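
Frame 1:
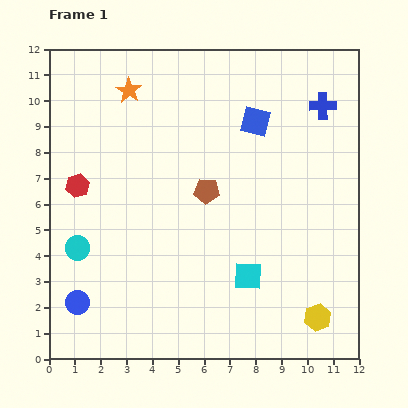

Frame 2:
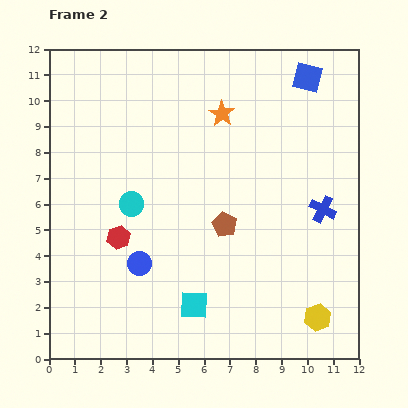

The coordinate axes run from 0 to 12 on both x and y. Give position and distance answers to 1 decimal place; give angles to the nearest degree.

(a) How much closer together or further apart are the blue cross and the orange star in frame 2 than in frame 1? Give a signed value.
-2.1

Distance in frame 1: 7.5. Distance in frame 2: 5.4.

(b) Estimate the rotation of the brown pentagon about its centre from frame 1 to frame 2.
25° clockwise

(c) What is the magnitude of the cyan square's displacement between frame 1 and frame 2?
2.4

The cyan square moved from (7.7, 3.2) to (5.6, 2.1), a distance of √(2.1² + 1.1²) ≈ 2.4.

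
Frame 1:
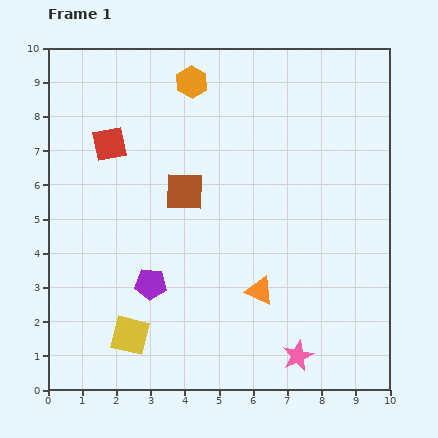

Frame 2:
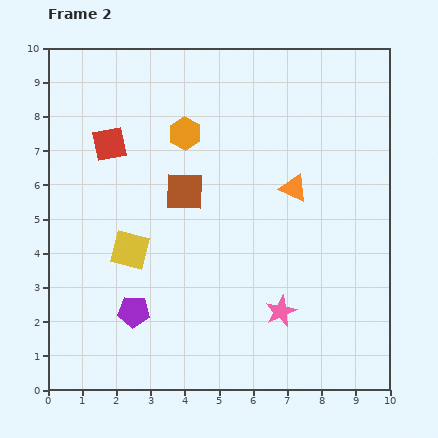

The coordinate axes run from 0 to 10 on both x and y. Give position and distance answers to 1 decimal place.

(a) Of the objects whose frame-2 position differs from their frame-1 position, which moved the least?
the purple pentagon

(moved 0.9)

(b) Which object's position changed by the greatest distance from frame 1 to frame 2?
the orange triangle

(moved 3.2; next 2.5)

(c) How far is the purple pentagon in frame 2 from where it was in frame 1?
0.9

The purple pentagon moved from (3.0, 3.1) to (2.5, 2.3), a distance of √(0.5² + 0.8²) ≈ 0.9.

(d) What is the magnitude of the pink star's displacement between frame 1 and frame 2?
1.4

The pink star moved from (7.3, 1.0) to (6.8, 2.3), a distance of √(0.5² + 1.3²) ≈ 1.4.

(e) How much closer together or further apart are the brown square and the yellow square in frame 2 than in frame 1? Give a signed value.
-2.2

Distance in frame 1: 4.5. Distance in frame 2: 2.3.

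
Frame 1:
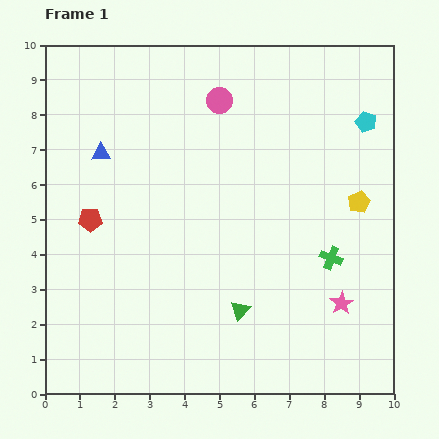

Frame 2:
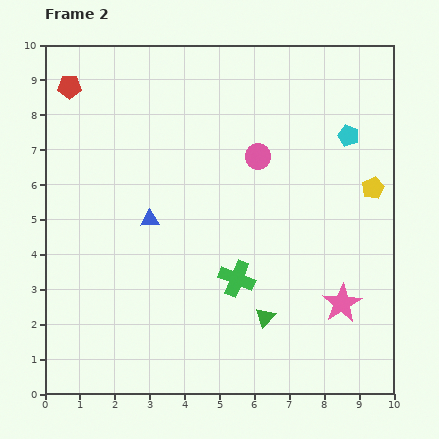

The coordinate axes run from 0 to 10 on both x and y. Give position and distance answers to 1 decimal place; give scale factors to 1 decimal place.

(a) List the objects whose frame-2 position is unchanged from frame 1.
the pink star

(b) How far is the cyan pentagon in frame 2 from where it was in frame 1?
0.6

The cyan pentagon moved from (9.2, 7.8) to (8.7, 7.4), a distance of √(0.5² + 0.4²) ≈ 0.6.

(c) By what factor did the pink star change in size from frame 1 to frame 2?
1.7×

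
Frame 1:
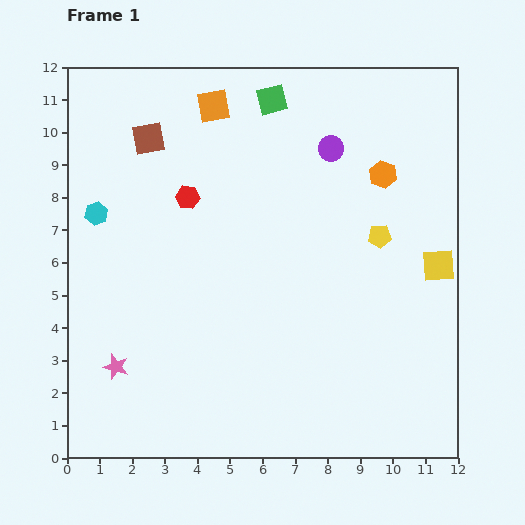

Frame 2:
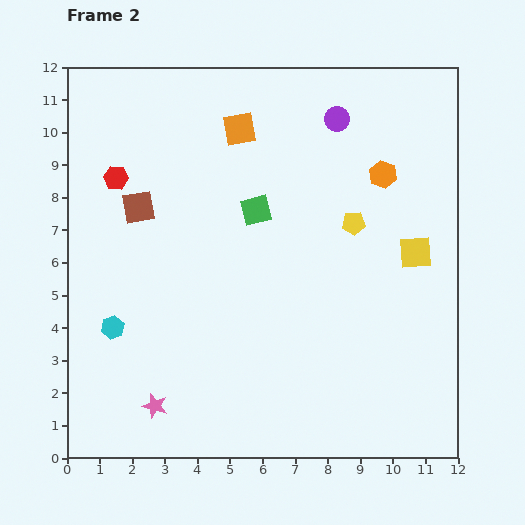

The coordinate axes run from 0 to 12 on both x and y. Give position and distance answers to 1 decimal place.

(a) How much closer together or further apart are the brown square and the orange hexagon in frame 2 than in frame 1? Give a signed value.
+0.3

Distance in frame 1: 7.3. Distance in frame 2: 7.6.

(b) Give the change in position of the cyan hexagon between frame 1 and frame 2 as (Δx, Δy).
(0.5, -3.5)

The cyan hexagon was at (0.9, 7.5) in frame 1 and (1.4, 4.0) in frame 2.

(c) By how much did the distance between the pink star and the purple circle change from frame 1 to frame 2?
+1.0

Distance in frame 1: 9.4. Distance in frame 2: 10.4.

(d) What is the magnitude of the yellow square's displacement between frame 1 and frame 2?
0.8

The yellow square moved from (11.4, 5.9) to (10.7, 6.3), a distance of √(0.7² + 0.4²) ≈ 0.8.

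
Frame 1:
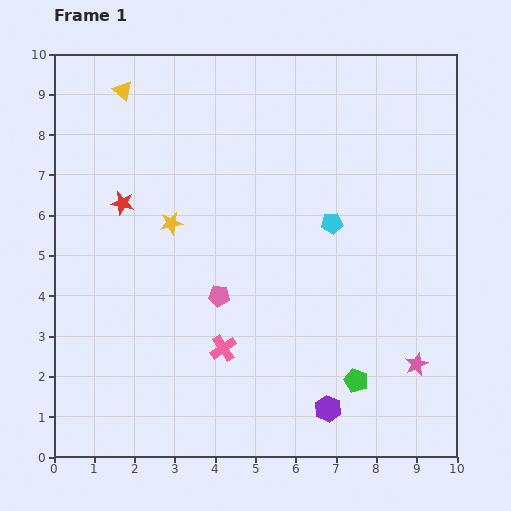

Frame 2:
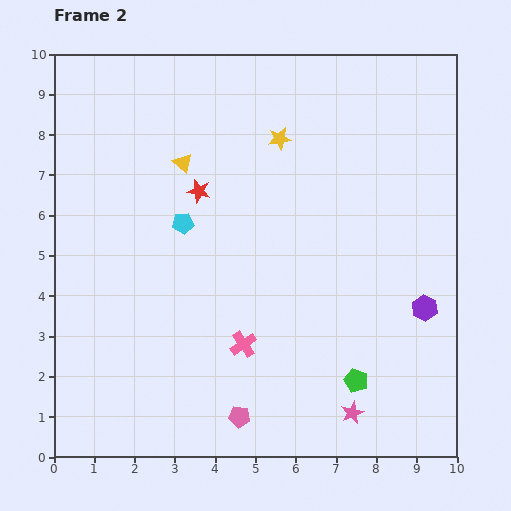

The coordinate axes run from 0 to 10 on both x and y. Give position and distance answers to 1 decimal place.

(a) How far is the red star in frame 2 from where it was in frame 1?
1.9

The red star moved from (1.7, 6.3) to (3.6, 6.6), a distance of √(1.9² + 0.3²) ≈ 1.9.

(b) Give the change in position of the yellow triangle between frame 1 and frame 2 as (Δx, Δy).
(1.5, -1.8)

The yellow triangle was at (1.7, 9.1) in frame 1 and (3.2, 7.3) in frame 2.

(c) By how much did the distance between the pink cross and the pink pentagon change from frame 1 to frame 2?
+0.5

Distance in frame 1: 1.3. Distance in frame 2: 1.8.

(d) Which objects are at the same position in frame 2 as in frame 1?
the green pentagon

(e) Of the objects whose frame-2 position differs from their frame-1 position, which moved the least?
the pink cross

(moved 0.5)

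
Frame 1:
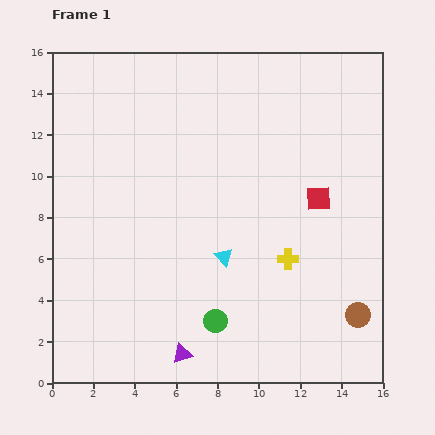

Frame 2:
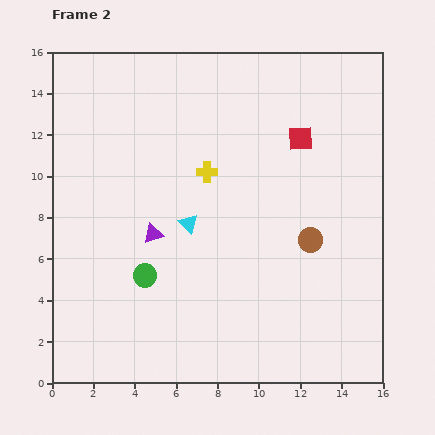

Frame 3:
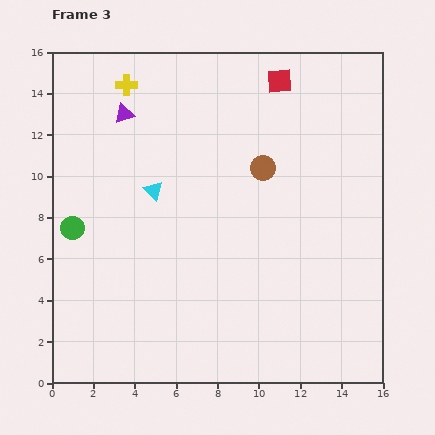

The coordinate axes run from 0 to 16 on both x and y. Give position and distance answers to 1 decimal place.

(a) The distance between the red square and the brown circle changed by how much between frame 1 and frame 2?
-1.0

Distance in frame 1: 5.9. Distance in frame 2: 4.9.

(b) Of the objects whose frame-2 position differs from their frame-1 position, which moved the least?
the cyan triangle

(moved 2.3)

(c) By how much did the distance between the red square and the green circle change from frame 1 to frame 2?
+2.3

Distance in frame 1: 7.7. Distance in frame 2: 10.0.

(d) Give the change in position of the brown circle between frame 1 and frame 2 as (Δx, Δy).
(-2.3, 3.6)

The brown circle was at (14.8, 3.3) in frame 1 and (12.5, 6.9) in frame 2.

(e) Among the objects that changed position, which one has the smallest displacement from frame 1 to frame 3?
the cyan triangle

(moved 4.7)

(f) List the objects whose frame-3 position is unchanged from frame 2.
none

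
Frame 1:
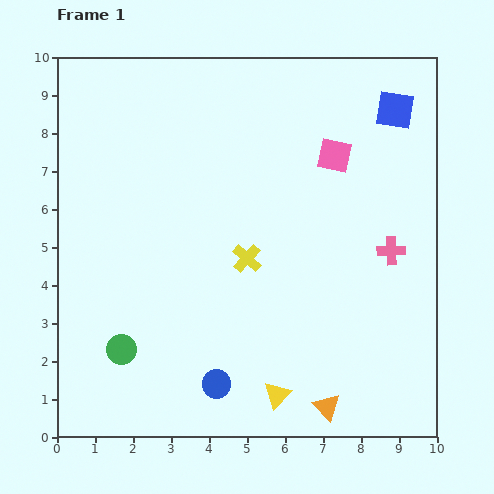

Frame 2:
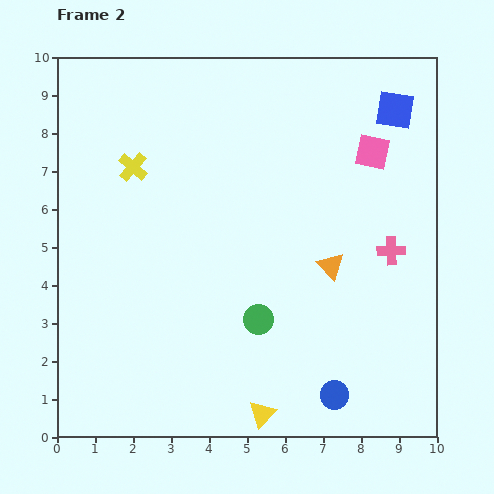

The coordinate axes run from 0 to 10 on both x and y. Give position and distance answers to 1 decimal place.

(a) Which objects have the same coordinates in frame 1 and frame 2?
the blue square, the pink cross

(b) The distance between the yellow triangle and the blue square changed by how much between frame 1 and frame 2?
+0.6

Distance in frame 1: 8.1. Distance in frame 2: 8.7.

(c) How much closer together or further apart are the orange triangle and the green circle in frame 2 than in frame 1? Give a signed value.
-3.2

Distance in frame 1: 5.6. Distance in frame 2: 2.4.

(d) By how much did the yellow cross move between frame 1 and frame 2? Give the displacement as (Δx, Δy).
(-3.0, 2.4)

The yellow cross was at (5.0, 4.7) in frame 1 and (2.0, 7.1) in frame 2.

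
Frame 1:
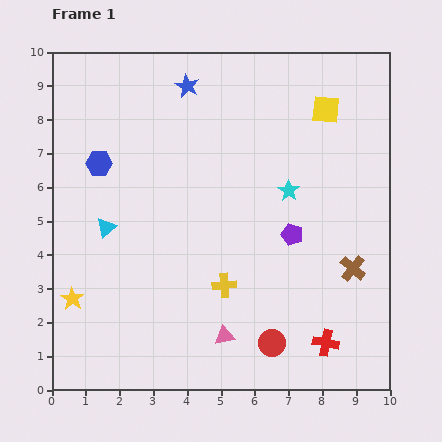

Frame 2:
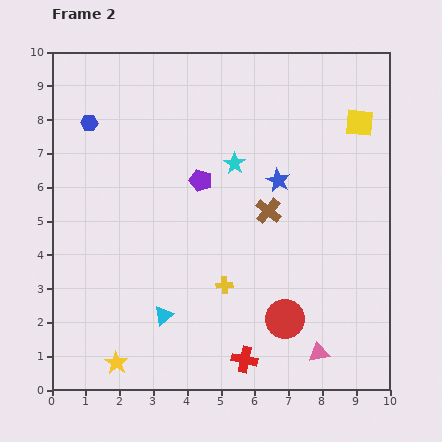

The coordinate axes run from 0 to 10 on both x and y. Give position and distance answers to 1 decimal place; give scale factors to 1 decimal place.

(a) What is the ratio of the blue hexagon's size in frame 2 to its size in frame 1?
0.7×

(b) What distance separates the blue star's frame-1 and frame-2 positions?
3.9

The blue star moved from (4.0, 9.0) to (6.7, 6.2), a distance of √(2.7² + 2.8²) ≈ 3.9.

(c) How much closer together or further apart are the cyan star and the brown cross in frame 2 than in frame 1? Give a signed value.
-1.3

Distance in frame 1: 3.0. Distance in frame 2: 1.7.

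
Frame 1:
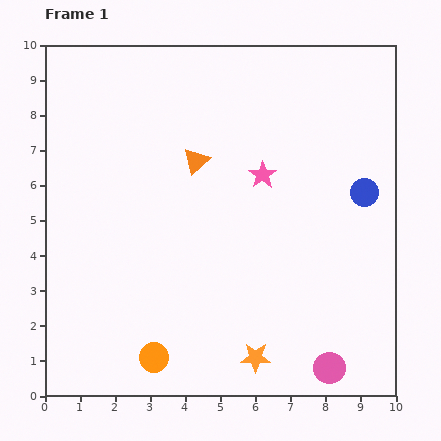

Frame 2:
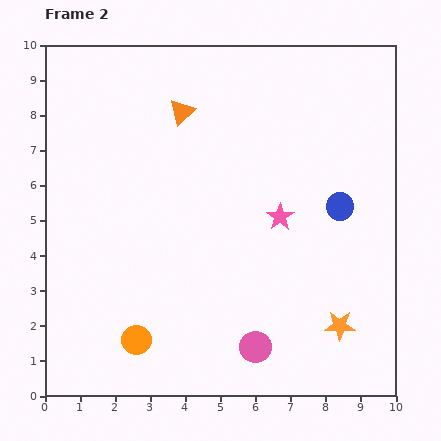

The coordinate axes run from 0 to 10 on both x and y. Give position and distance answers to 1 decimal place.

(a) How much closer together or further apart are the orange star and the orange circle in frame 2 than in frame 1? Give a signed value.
+2.9

Distance in frame 1: 2.9. Distance in frame 2: 5.8.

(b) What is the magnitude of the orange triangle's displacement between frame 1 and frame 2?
1.5

The orange triangle moved from (4.3, 6.7) to (3.9, 8.1), a distance of √(0.4² + 1.4²) ≈ 1.5.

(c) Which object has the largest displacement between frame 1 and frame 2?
the orange star

(moved 2.6; next 2.2)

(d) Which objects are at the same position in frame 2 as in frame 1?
none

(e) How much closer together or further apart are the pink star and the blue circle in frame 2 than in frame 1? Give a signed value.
-1.2

Distance in frame 1: 2.9. Distance in frame 2: 1.7.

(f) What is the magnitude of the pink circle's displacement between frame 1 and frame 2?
2.2

The pink circle moved from (8.1, 0.8) to (6.0, 1.4), a distance of √(2.1² + 0.6²) ≈ 2.2.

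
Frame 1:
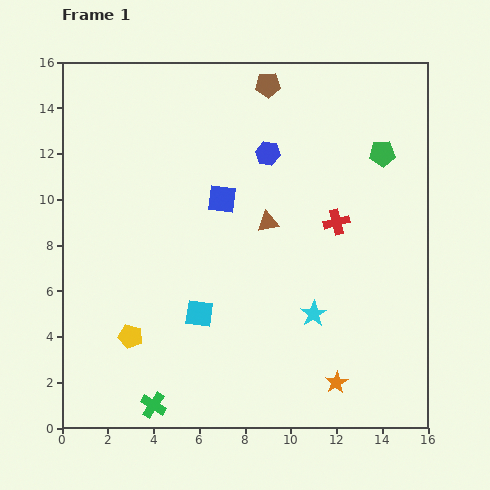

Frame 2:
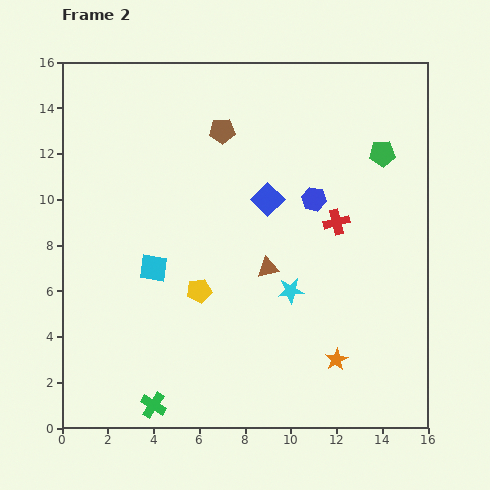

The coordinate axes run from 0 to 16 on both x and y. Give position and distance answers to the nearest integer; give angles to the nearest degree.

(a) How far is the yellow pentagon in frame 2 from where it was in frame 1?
4

The yellow pentagon moved from (3, 4) to (6, 6), a distance of √(3² + 2²) ≈ 4.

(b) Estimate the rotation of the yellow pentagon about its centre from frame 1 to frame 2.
25° counter-clockwise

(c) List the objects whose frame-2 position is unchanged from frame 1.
the red cross, the green pentagon, the green cross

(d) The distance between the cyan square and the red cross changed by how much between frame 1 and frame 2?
+1

Distance in frame 1: 7. Distance in frame 2: 8.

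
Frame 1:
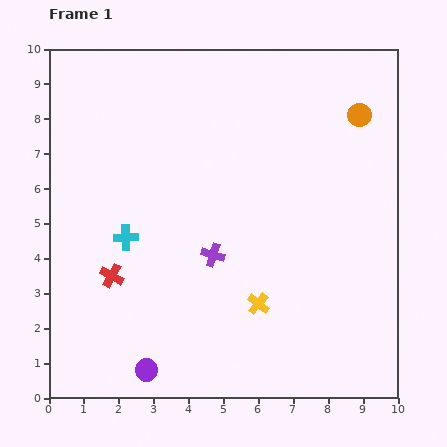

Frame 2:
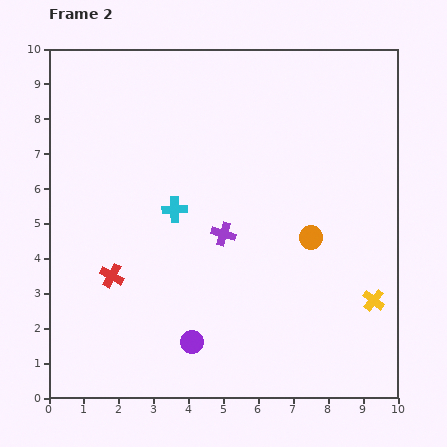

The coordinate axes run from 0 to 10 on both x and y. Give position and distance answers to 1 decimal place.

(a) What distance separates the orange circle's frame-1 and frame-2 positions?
3.8

The orange circle moved from (8.9, 8.1) to (7.5, 4.6), a distance of √(1.4² + 3.5²) ≈ 3.8.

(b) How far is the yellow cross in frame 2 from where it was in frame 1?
3.3

The yellow cross moved from (6.0, 2.7) to (9.3, 2.8), a distance of √(3.3² + 0.1²) ≈ 3.3.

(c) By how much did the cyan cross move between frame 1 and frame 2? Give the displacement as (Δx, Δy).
(1.4, 0.8)

The cyan cross was at (2.2, 4.6) in frame 1 and (3.6, 5.4) in frame 2.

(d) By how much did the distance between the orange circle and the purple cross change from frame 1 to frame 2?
-3.3

Distance in frame 1: 5.8. Distance in frame 2: 2.5.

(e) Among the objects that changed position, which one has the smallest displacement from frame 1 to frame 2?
the purple cross

(moved 0.7)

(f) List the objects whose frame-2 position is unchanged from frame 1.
the red cross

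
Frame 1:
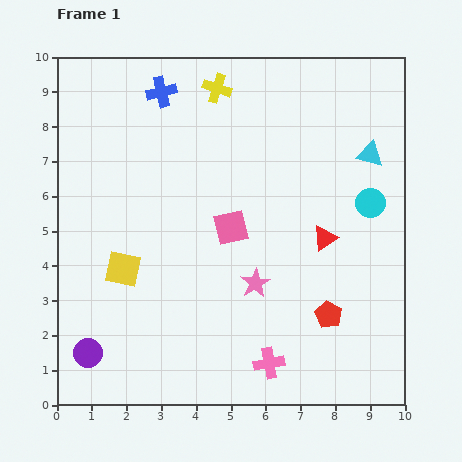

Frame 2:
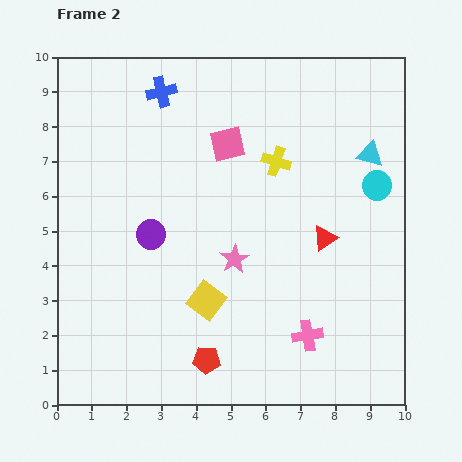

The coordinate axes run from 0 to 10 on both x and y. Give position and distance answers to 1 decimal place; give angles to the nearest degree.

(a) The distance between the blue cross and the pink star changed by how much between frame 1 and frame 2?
-0.9

Distance in frame 1: 6.1. Distance in frame 2: 5.2.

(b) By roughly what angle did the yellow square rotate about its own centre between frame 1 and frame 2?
25° clockwise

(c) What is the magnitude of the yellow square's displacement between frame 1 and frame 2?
2.6

The yellow square moved from (1.9, 3.9) to (4.3, 3.0), a distance of √(2.4² + 0.9²) ≈ 2.6.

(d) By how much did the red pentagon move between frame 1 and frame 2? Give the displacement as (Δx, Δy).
(-3.5, -1.3)

The red pentagon was at (7.8, 2.6) in frame 1 and (4.3, 1.3) in frame 2.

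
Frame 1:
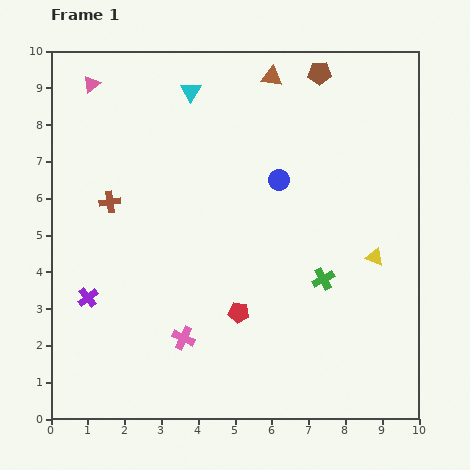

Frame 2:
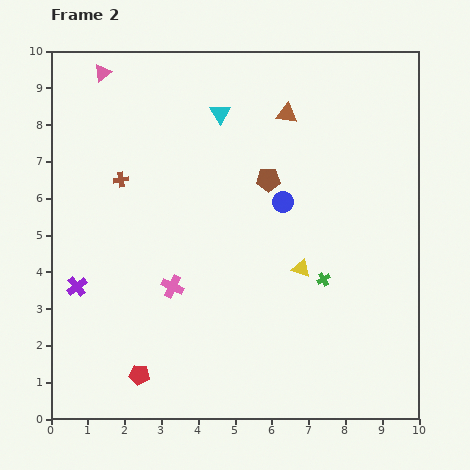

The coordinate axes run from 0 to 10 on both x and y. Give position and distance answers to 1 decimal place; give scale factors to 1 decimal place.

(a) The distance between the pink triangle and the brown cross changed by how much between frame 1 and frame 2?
-0.3

Distance in frame 1: 3.2. Distance in frame 2: 2.9.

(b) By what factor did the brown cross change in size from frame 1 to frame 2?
0.7×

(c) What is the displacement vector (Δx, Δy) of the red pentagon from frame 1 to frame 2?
(-2.7, -1.7)

The red pentagon was at (5.1, 2.9) in frame 1 and (2.4, 1.2) in frame 2.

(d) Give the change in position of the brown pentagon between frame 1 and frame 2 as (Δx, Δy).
(-1.4, -2.9)

The brown pentagon was at (7.3, 9.4) in frame 1 and (5.9, 6.5) in frame 2.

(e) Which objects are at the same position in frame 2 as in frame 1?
the green cross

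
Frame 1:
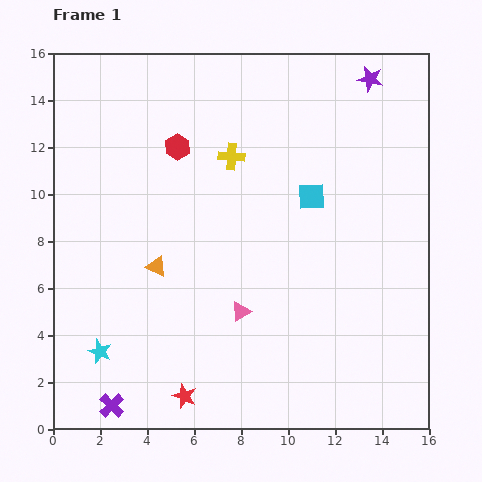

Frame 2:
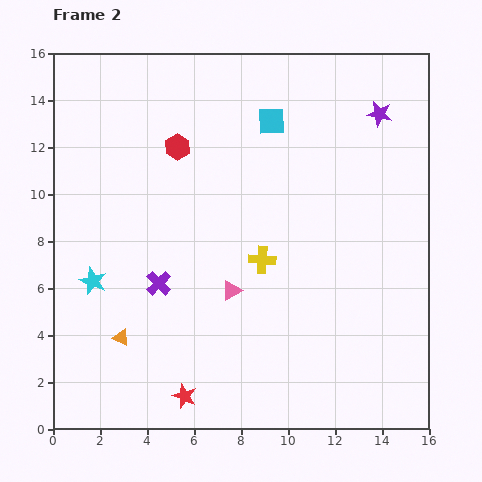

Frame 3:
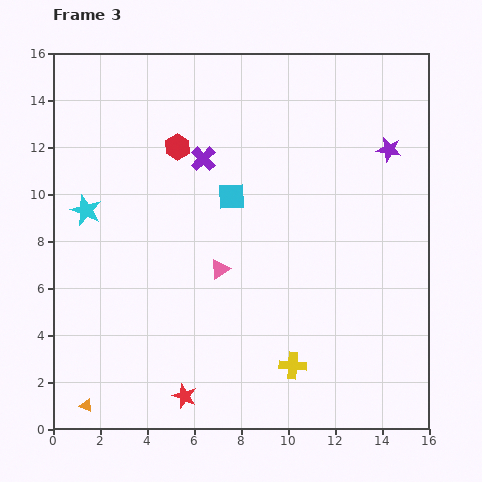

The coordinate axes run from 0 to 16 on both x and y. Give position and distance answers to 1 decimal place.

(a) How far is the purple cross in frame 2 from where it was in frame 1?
5.6

The purple cross moved from (2.5, 1.0) to (4.5, 6.2), a distance of √(2.0² + 5.2²) ≈ 5.6.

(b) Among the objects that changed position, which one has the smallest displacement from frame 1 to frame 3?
the pink triangle

(moved 2.0)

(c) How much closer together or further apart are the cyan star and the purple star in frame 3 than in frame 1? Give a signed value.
-3.1

Distance in frame 1: 16.3. Distance in frame 3: 13.2.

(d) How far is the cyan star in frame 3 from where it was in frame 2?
3.0

The cyan star moved from (1.7, 6.3) to (1.4, 9.3), a distance of √(0.3² + 3.0²) ≈ 3.0.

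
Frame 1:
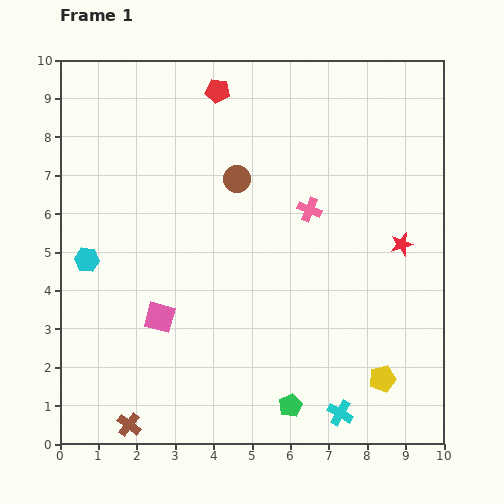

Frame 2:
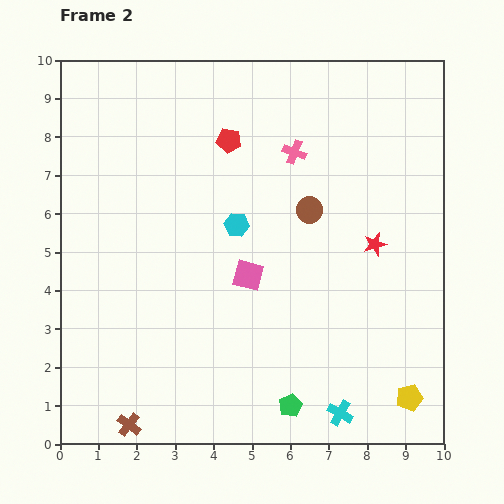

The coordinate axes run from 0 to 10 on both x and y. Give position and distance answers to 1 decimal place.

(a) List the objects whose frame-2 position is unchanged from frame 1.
the brown cross, the green pentagon, the cyan cross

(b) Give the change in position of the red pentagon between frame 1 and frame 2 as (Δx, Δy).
(0.3, -1.3)

The red pentagon was at (4.1, 9.2) in frame 1 and (4.4, 7.9) in frame 2.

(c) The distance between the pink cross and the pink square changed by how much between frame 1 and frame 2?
-1.4

Distance in frame 1: 4.8. Distance in frame 2: 3.4.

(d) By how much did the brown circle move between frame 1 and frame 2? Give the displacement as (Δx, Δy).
(1.9, -0.8)

The brown circle was at (4.6, 6.9) in frame 1 and (6.5, 6.1) in frame 2.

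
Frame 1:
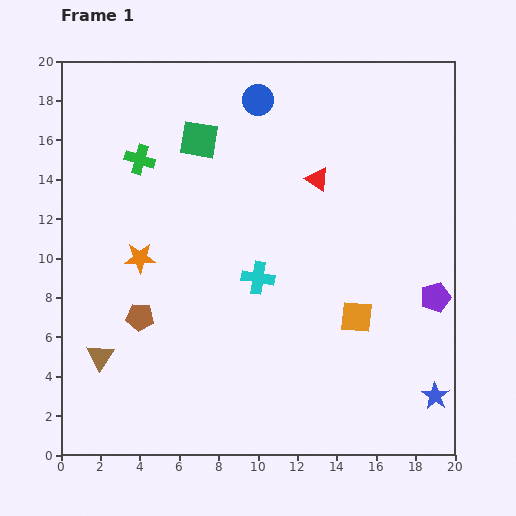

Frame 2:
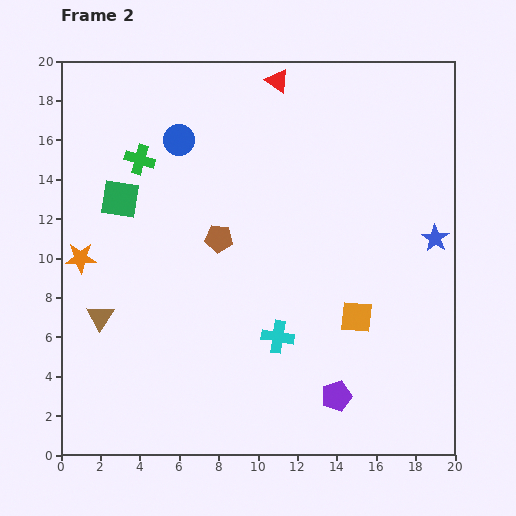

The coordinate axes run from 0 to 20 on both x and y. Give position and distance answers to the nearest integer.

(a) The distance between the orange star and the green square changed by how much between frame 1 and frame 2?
-3

Distance in frame 1: 7. Distance in frame 2: 4.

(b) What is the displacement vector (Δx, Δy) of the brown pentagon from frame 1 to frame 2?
(4, 4)

The brown pentagon was at (4, 7) in frame 1 and (8, 11) in frame 2.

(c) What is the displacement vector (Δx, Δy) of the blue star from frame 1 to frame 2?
(0, 8)

The blue star was at (19, 3) in frame 1 and (19, 11) in frame 2.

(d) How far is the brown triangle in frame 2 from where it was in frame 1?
2

The brown triangle moved from (2, 5) to (2, 7), a distance of √(0² + 2²) ≈ 2.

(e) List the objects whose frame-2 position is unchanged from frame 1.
the green cross, the orange square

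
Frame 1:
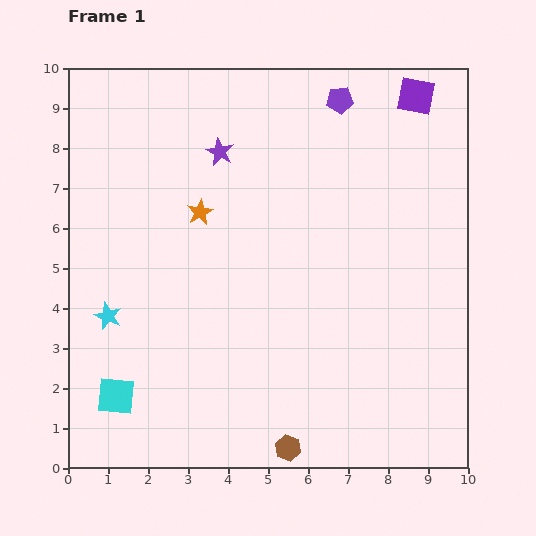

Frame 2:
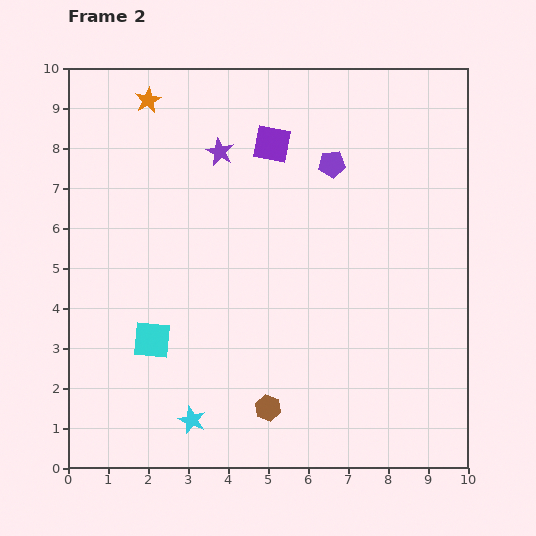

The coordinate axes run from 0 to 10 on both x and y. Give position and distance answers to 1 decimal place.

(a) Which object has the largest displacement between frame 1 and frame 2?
the purple square

(moved 3.8; next 3.3)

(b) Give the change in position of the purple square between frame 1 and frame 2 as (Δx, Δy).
(-3.6, -1.2)

The purple square was at (8.7, 9.3) in frame 1 and (5.1, 8.1) in frame 2.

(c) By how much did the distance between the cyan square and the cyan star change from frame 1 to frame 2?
+0.2

Distance in frame 1: 2.0. Distance in frame 2: 2.2.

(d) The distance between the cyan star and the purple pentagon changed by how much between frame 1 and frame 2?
-0.6

Distance in frame 1: 7.9. Distance in frame 2: 7.3.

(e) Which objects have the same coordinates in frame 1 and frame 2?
the purple star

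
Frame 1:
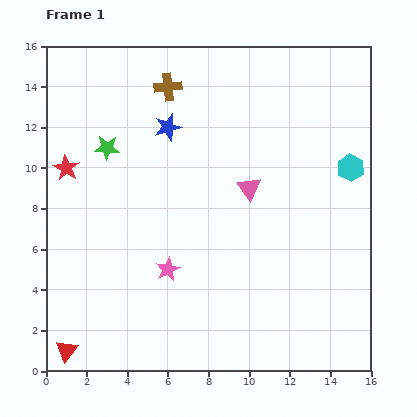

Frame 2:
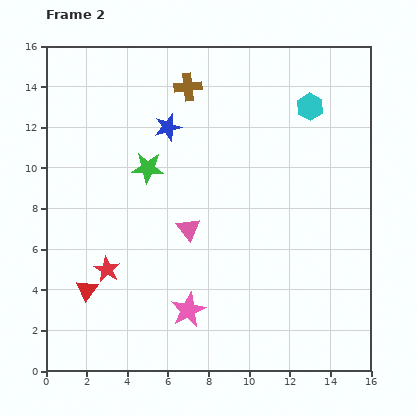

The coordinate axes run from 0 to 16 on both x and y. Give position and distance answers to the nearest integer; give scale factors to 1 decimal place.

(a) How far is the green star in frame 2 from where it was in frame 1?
2

The green star moved from (3, 11) to (5, 10), a distance of √(2² + 1²) ≈ 2.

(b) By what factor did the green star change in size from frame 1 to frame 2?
1.3×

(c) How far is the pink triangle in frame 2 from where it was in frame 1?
4

The pink triangle moved from (10, 9) to (7, 7), a distance of √(3² + 2²) ≈ 4.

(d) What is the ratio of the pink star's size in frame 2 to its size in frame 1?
1.4×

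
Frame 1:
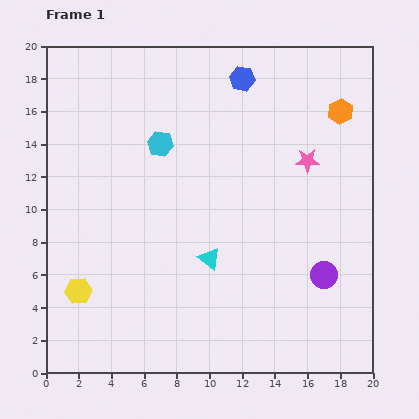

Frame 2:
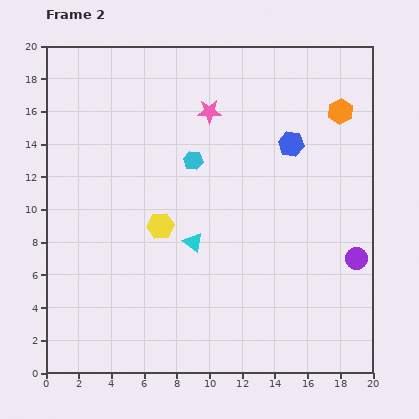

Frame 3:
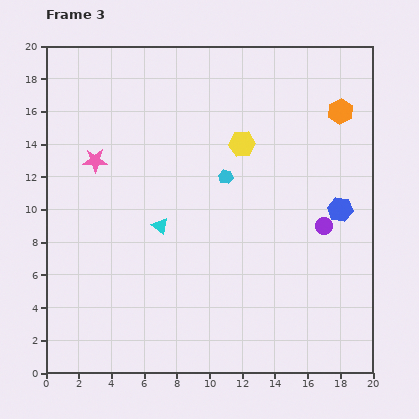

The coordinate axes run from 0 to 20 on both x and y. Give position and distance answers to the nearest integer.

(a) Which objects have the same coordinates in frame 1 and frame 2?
the orange hexagon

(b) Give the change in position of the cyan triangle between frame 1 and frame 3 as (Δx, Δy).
(-3, 2)

The cyan triangle was at (10, 7) in frame 1 and (7, 9) in frame 3.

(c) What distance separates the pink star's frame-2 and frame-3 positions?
8

The pink star moved from (10, 16) to (3, 13), a distance of √(7² + 3²) ≈ 8.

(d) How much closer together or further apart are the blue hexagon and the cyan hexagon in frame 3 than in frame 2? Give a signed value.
+1

Distance in frame 2: 6. Distance in frame 3: 7.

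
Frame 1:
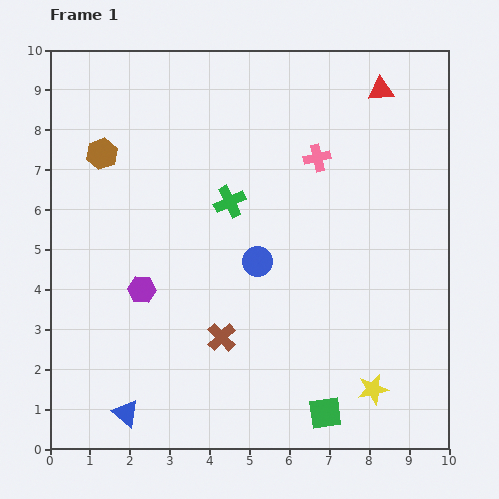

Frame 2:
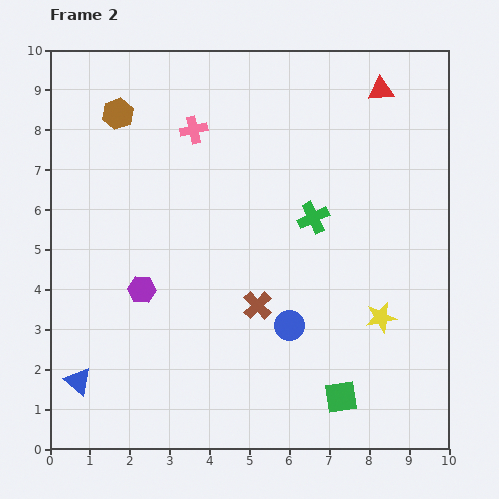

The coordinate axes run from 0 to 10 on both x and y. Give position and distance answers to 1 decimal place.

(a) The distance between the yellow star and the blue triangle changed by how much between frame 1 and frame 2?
+1.6

Distance in frame 1: 6.2. Distance in frame 2: 7.8.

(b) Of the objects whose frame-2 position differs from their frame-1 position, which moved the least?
the green square

(moved 0.6)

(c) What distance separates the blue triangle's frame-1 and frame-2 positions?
1.4

The blue triangle moved from (1.9, 0.9) to (0.7, 1.7), a distance of √(1.2² + 0.8²) ≈ 1.4.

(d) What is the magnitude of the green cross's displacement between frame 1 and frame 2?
2.1

The green cross moved from (4.5, 6.2) to (6.6, 5.8), a distance of √(2.1² + 0.4²) ≈ 2.1.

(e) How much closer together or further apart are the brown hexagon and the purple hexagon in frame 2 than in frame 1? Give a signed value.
+0.9

Distance in frame 1: 3.5. Distance in frame 2: 4.4.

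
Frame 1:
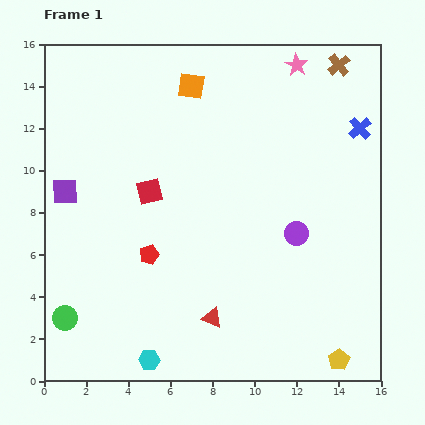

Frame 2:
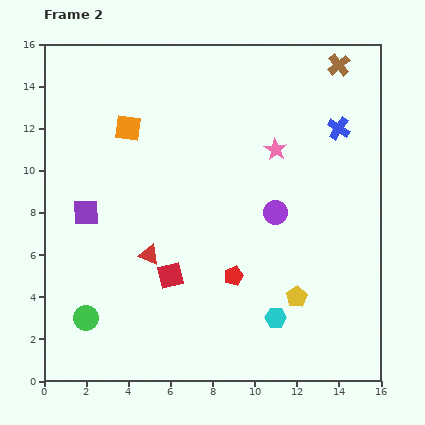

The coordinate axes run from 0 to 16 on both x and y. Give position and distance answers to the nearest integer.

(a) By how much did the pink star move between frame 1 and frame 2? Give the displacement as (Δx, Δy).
(-1, -4)

The pink star was at (12, 15) in frame 1 and (11, 11) in frame 2.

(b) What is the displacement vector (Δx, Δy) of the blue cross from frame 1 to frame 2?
(-1, 0)

The blue cross was at (15, 12) in frame 1 and (14, 12) in frame 2.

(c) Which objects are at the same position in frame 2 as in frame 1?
the brown cross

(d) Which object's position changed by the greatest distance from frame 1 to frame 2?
the cyan hexagon

(moved 6; next 4)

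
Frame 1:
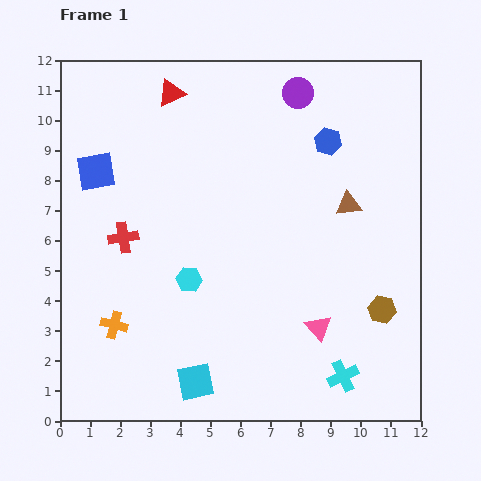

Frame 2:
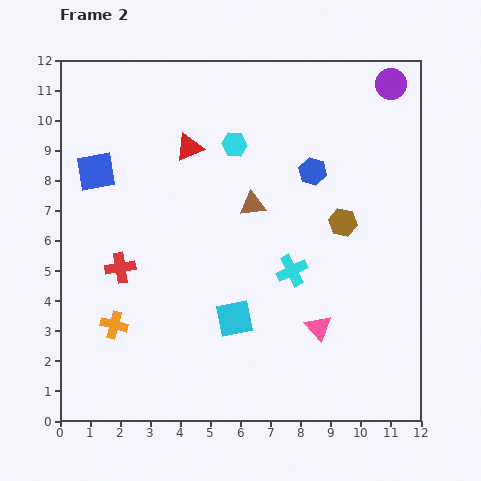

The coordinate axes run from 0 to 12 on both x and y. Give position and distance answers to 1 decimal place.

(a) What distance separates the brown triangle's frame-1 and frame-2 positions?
3.2

The brown triangle moved from (9.6, 7.2) to (6.4, 7.2), a distance of √(3.2² + 0.0²) ≈ 3.2.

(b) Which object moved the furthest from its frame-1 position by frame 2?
the cyan hexagon

(moved 4.7; next 3.9)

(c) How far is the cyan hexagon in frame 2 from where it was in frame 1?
4.7

The cyan hexagon moved from (4.3, 4.7) to (5.8, 9.2), a distance of √(1.5² + 4.5²) ≈ 4.7.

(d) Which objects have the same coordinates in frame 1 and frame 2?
the pink triangle, the blue square, the orange cross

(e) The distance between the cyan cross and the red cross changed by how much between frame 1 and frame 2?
-2.9

Distance in frame 1: 8.6. Distance in frame 2: 5.7.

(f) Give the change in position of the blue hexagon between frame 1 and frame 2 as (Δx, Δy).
(-0.5, -1.0)

The blue hexagon was at (8.9, 9.3) in frame 1 and (8.4, 8.3) in frame 2.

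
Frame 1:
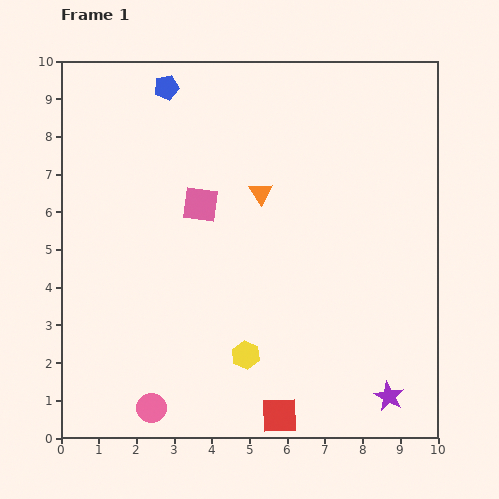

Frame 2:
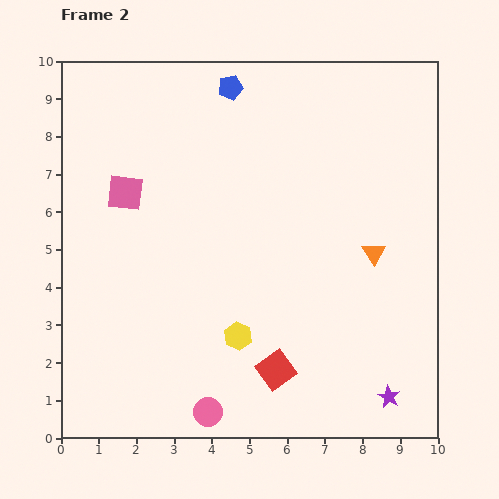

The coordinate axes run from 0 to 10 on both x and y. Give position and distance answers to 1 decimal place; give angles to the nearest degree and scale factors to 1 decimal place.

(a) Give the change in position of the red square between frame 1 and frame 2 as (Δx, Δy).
(-0.1, 1.2)

The red square was at (5.8, 0.6) in frame 1 and (5.7, 1.8) in frame 2.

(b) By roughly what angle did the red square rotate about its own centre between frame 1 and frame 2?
34° counter-clockwise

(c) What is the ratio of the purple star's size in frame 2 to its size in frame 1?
0.8×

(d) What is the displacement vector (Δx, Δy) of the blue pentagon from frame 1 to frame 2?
(1.7, 0.0)

The blue pentagon was at (2.8, 9.3) in frame 1 and (4.5, 9.3) in frame 2.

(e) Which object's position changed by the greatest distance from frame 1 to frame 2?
the orange triangle

(moved 3.4; next 2.0)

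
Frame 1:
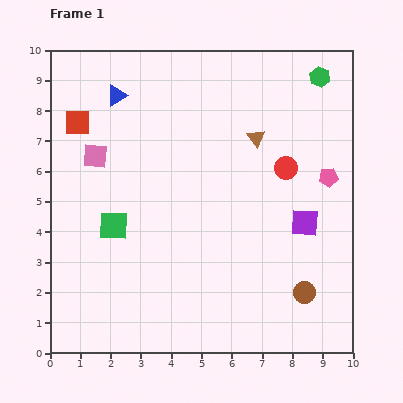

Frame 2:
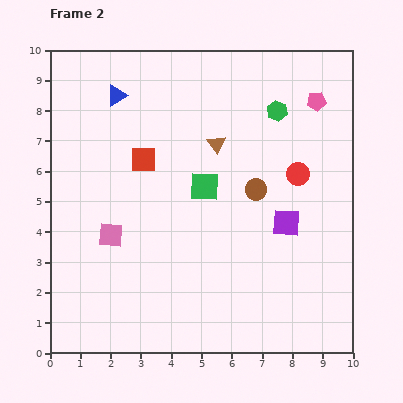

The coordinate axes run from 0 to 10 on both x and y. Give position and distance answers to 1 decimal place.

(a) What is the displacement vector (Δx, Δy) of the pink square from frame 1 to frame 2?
(0.5, -2.6)

The pink square was at (1.5, 6.5) in frame 1 and (2.0, 3.9) in frame 2.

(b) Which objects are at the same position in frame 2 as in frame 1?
the blue triangle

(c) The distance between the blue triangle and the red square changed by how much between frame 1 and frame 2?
+0.7

Distance in frame 1: 1.6. Distance in frame 2: 2.3.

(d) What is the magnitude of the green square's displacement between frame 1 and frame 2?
3.3

The green square moved from (2.1, 4.2) to (5.1, 5.5), a distance of √(3.0² + 1.3²) ≈ 3.3.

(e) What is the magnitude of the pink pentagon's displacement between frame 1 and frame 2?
2.5

The pink pentagon moved from (9.2, 5.8) to (8.8, 8.3), a distance of √(0.4² + 2.5²) ≈ 2.5.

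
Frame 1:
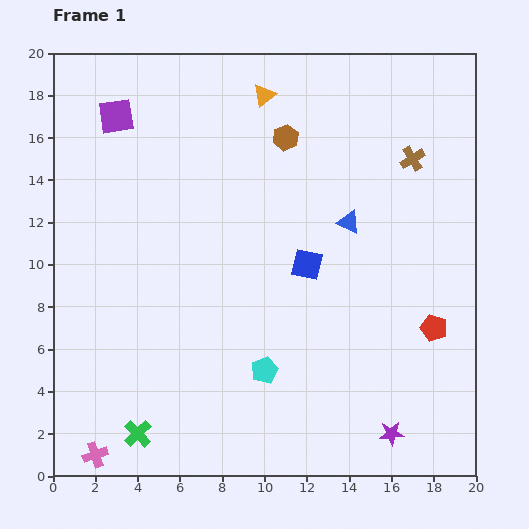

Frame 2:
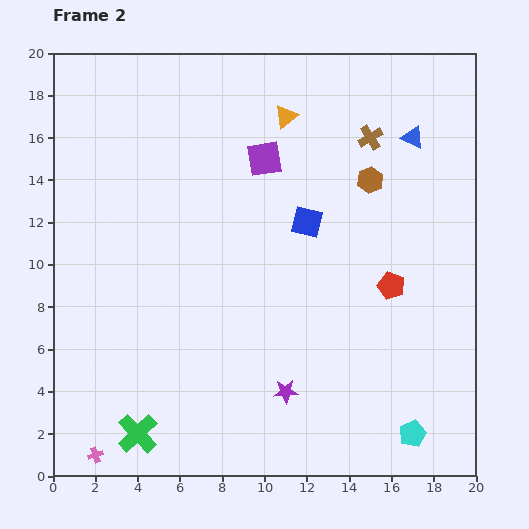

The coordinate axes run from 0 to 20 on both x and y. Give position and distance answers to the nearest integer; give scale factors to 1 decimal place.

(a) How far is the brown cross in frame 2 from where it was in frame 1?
2

The brown cross moved from (17, 15) to (15, 16), a distance of √(2² + 1²) ≈ 2.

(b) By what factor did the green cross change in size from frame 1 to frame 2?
1.4×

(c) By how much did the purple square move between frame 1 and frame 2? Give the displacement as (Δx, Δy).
(7, -2)

The purple square was at (3, 17) in frame 1 and (10, 15) in frame 2.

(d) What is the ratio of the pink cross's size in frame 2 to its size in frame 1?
0.6×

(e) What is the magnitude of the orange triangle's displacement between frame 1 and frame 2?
1

The orange triangle moved from (10, 18) to (11, 17), a distance of √(1² + 1²) ≈ 1.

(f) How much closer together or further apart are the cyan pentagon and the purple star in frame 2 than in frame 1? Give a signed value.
-1

Distance in frame 1: 7. Distance in frame 2: 6.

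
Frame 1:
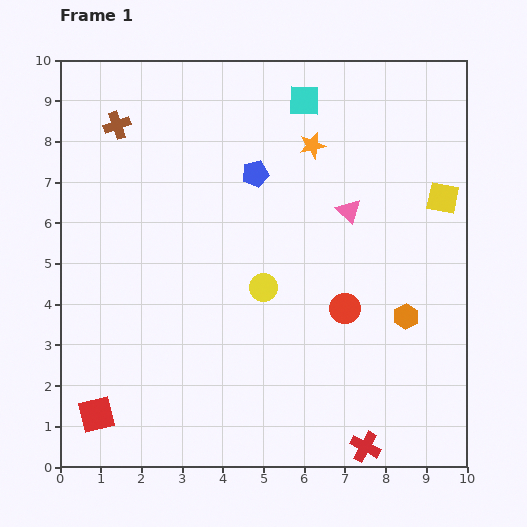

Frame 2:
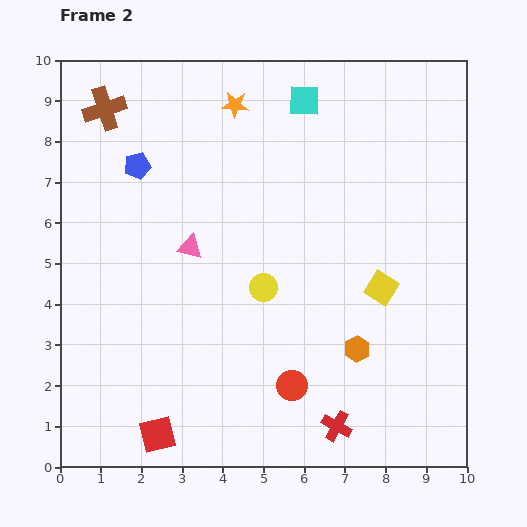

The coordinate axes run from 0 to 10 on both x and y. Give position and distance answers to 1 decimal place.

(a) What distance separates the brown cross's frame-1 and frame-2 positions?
0.5

The brown cross moved from (1.4, 8.4) to (1.1, 8.8), a distance of √(0.3² + 0.4²) ≈ 0.5.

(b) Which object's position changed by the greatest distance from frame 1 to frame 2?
the pink triangle

(moved 4.0; next 2.9)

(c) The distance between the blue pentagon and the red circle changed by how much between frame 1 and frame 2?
+2.6

Distance in frame 1: 4.0. Distance in frame 2: 6.6.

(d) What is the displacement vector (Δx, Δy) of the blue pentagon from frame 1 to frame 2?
(-2.9, 0.2)

The blue pentagon was at (4.8, 7.2) in frame 1 and (1.9, 7.4) in frame 2.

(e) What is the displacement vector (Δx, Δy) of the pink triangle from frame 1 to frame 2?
(-3.9, -0.9)

The pink triangle was at (7.1, 6.3) in frame 1 and (3.2, 5.4) in frame 2.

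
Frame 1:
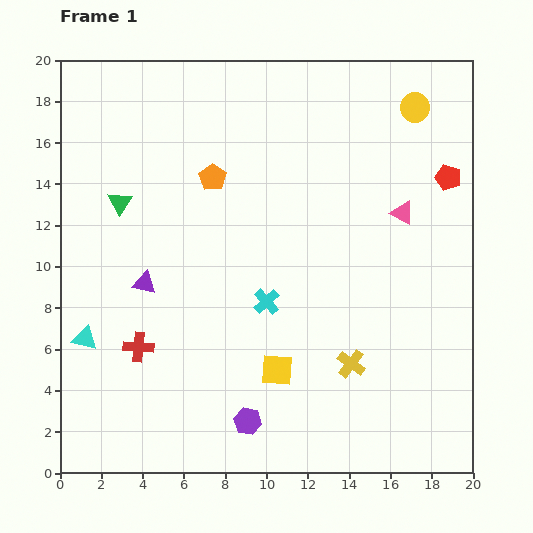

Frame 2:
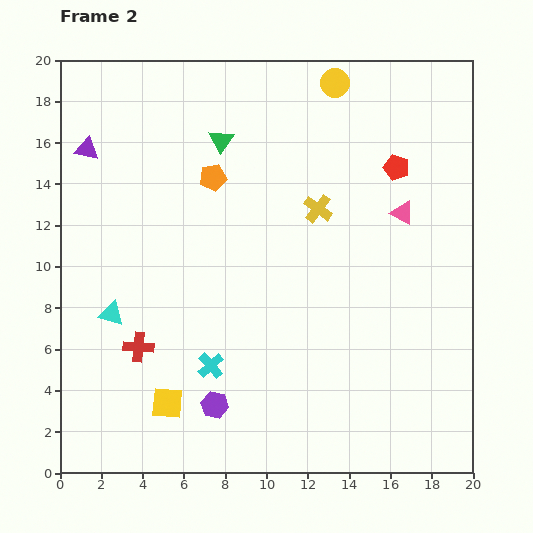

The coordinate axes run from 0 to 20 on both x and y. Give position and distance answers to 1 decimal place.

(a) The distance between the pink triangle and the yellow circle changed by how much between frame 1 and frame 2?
+2.0

Distance in frame 1: 5.1. Distance in frame 2: 7.1.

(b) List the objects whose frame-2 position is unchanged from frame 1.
the red cross, the pink triangle, the orange pentagon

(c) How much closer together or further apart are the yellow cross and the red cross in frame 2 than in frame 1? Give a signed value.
+0.7

Distance in frame 1: 10.3. Distance in frame 2: 11.0.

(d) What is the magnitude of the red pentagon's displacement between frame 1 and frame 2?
2.5

The red pentagon moved from (18.8, 14.3) to (16.3, 14.8), a distance of √(2.5² + 0.5²) ≈ 2.5.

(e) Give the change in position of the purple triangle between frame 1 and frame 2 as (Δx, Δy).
(-2.8, 6.5)

The purple triangle was at (4.1, 9.2) in frame 1 and (1.3, 15.7) in frame 2.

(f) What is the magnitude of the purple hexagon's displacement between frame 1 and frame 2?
1.8

The purple hexagon moved from (9.1, 2.5) to (7.5, 3.3), a distance of √(1.6² + 0.8²) ≈ 1.8.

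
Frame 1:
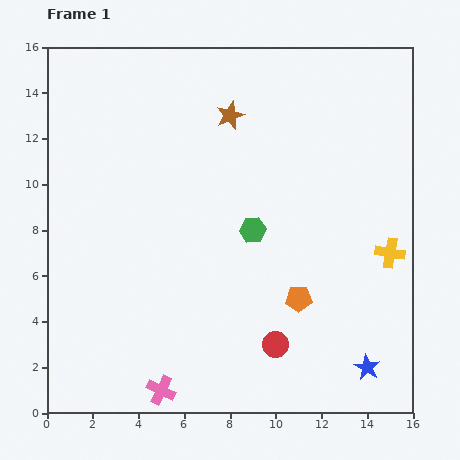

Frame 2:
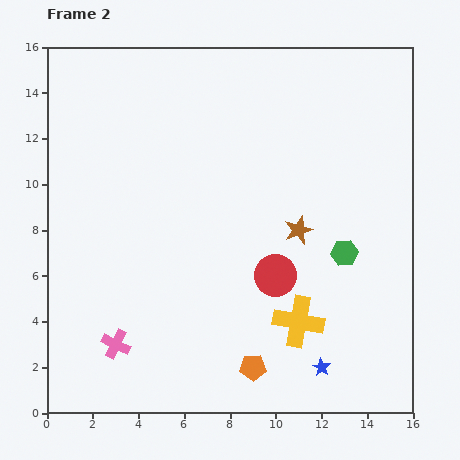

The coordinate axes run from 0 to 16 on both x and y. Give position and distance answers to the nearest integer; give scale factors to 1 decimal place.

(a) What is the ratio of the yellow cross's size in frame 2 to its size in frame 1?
1.7×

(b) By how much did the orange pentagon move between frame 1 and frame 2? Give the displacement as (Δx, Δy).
(-2, -3)

The orange pentagon was at (11, 5) in frame 1 and (9, 2) in frame 2.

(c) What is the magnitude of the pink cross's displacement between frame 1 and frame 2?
3

The pink cross moved from (5, 1) to (3, 3), a distance of √(2² + 2²) ≈ 3.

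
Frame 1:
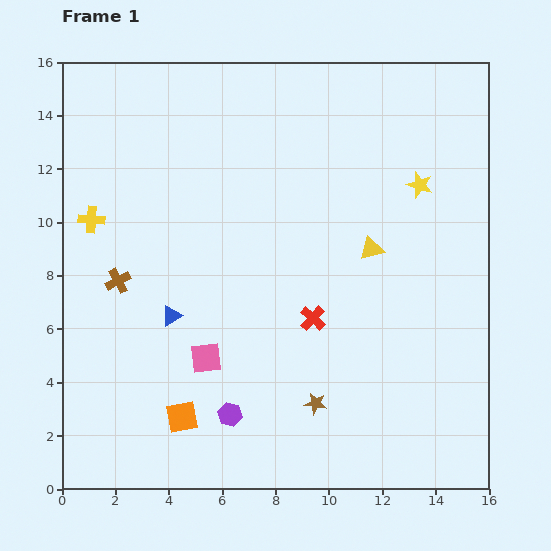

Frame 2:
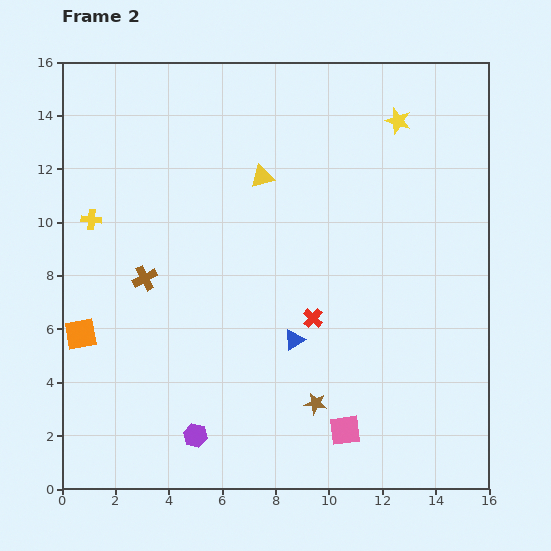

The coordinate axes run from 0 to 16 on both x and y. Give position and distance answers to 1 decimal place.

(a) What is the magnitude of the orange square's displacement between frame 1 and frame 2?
4.9

The orange square moved from (4.5, 2.7) to (0.7, 5.8), a distance of √(3.8² + 3.1²) ≈ 4.9.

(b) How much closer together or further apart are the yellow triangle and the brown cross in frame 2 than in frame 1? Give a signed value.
-3.8

Distance in frame 1: 9.6. Distance in frame 2: 5.8.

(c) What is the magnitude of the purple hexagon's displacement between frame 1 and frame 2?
1.5

The purple hexagon moved from (6.3, 2.8) to (5.0, 2.0), a distance of √(1.3² + 0.8²) ≈ 1.5.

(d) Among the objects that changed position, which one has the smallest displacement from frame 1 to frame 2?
the brown cross

(moved 1.0)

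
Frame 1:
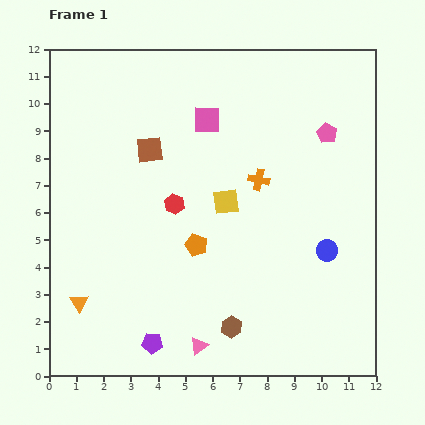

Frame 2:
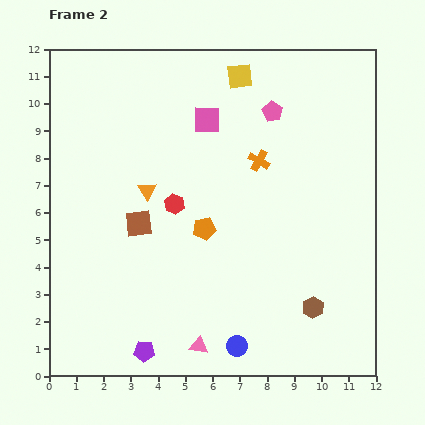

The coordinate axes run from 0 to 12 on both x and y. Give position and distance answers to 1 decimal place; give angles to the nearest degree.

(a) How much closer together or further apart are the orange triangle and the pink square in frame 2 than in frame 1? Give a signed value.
-4.8

Distance in frame 1: 8.2. Distance in frame 2: 3.4.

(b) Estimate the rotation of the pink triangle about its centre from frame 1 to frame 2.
46° clockwise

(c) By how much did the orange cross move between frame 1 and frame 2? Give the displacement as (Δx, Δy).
(0.0, 0.7)

The orange cross was at (7.7, 7.2) in frame 1 and (7.7, 7.9) in frame 2.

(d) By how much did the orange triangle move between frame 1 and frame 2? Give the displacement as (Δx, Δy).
(2.5, 4.1)

The orange triangle was at (1.1, 2.7) in frame 1 and (3.6, 6.8) in frame 2.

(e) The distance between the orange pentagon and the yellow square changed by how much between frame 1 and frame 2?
+3.8

Distance in frame 1: 1.9. Distance in frame 2: 5.7.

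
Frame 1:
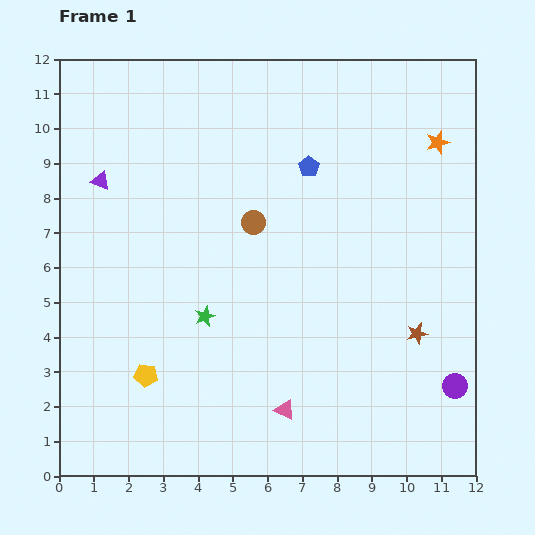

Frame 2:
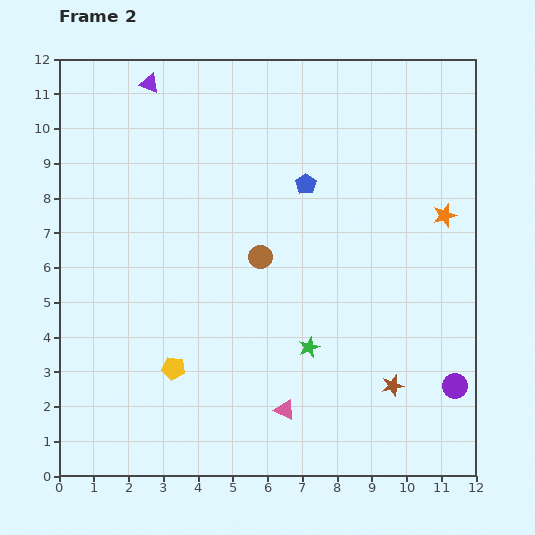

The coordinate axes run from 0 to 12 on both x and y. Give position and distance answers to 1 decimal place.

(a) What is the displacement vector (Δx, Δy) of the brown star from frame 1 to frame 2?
(-0.7, -1.5)

The brown star was at (10.3, 4.1) in frame 1 and (9.6, 2.6) in frame 2.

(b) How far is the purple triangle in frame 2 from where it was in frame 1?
3.1

The purple triangle moved from (1.2, 8.5) to (2.6, 11.3), a distance of √(1.4² + 2.8²) ≈ 3.1.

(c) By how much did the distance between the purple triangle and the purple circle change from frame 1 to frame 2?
+0.6

Distance in frame 1: 11.8. Distance in frame 2: 12.4.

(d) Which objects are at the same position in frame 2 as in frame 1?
the pink triangle, the purple circle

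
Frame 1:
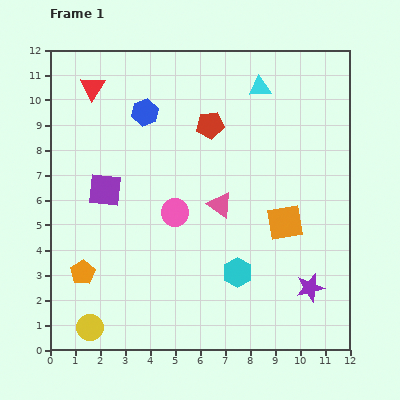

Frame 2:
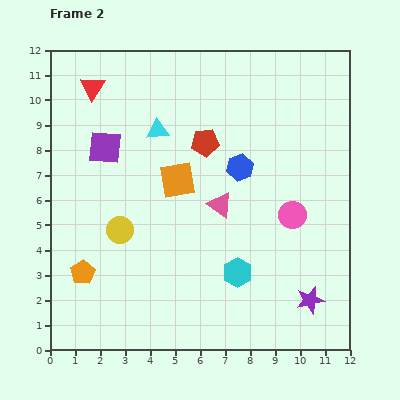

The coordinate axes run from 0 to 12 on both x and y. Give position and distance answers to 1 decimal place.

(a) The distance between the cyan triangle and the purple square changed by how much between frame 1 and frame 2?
-5.2

Distance in frame 1: 7.4. Distance in frame 2: 2.2.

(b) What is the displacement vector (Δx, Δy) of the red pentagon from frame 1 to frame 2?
(-0.2, -0.7)

The red pentagon was at (6.4, 9.0) in frame 1 and (6.2, 8.3) in frame 2.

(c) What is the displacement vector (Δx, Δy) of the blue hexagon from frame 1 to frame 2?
(3.8, -2.2)

The blue hexagon was at (3.8, 9.5) in frame 1 and (7.6, 7.3) in frame 2.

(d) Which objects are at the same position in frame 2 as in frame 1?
the cyan hexagon, the orange pentagon, the red triangle, the pink triangle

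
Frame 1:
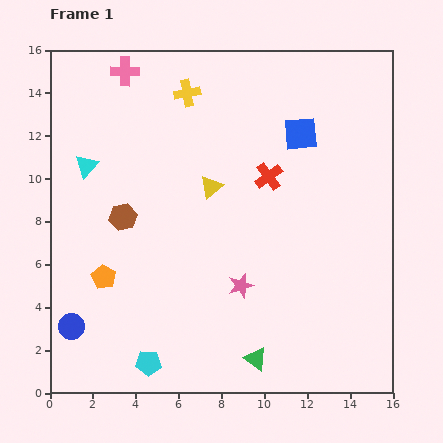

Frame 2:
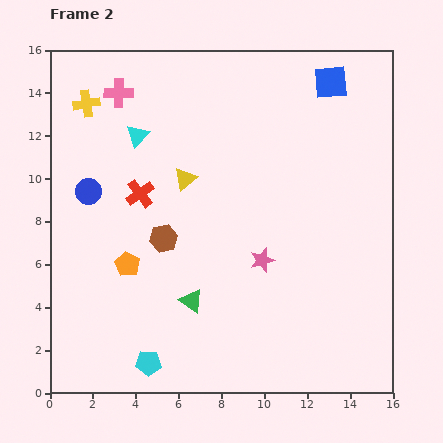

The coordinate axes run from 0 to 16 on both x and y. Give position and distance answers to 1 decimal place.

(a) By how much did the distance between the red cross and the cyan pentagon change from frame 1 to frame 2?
-2.4

Distance in frame 1: 10.3. Distance in frame 2: 7.9.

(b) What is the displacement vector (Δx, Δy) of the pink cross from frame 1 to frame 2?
(-0.3, -1.0)

The pink cross was at (3.5, 15.0) in frame 1 and (3.2, 14.0) in frame 2.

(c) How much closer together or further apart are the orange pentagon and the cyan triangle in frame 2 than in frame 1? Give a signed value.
+0.7

Distance in frame 1: 5.3. Distance in frame 2: 6.0.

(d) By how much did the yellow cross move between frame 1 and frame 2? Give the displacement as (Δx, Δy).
(-4.7, -0.5)

The yellow cross was at (6.4, 14.0) in frame 1 and (1.7, 13.5) in frame 2.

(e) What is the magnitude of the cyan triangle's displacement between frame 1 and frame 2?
2.8

The cyan triangle moved from (1.7, 10.6) to (4.1, 12.0), a distance of √(2.4² + 1.4²) ≈ 2.8.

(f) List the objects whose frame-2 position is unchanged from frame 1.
the cyan pentagon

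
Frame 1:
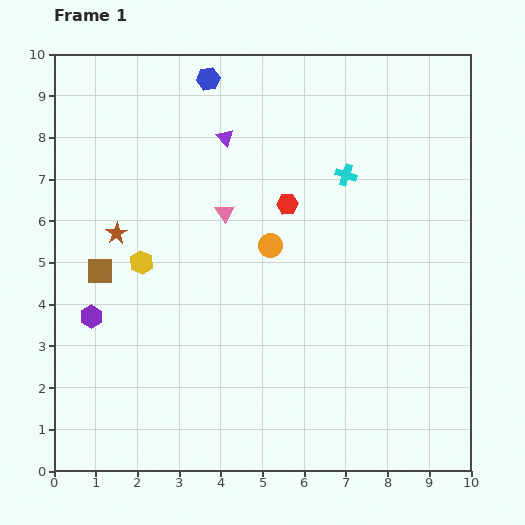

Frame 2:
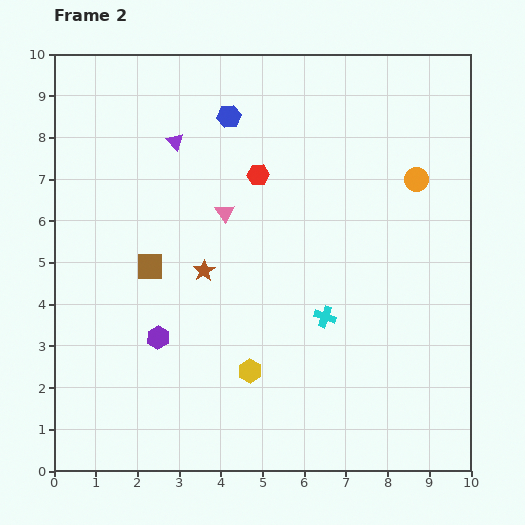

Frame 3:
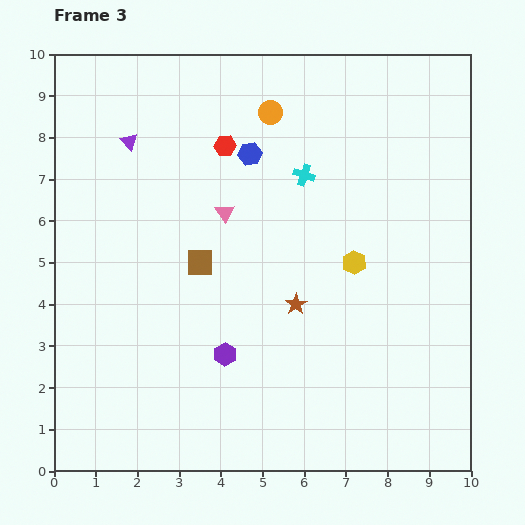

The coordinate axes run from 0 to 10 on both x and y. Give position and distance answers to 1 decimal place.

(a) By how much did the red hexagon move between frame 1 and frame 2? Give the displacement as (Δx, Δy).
(-0.7, 0.7)

The red hexagon was at (5.6, 6.4) in frame 1 and (4.9, 7.1) in frame 2.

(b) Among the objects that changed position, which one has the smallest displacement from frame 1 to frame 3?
the cyan cross

(moved 1.0)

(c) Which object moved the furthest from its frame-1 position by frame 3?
the yellow hexagon

(moved 5.1; next 4.6)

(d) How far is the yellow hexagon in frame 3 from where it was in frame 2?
3.6

The yellow hexagon moved from (4.7, 2.4) to (7.2, 5.0), a distance of √(2.5² + 2.6²) ≈ 3.6.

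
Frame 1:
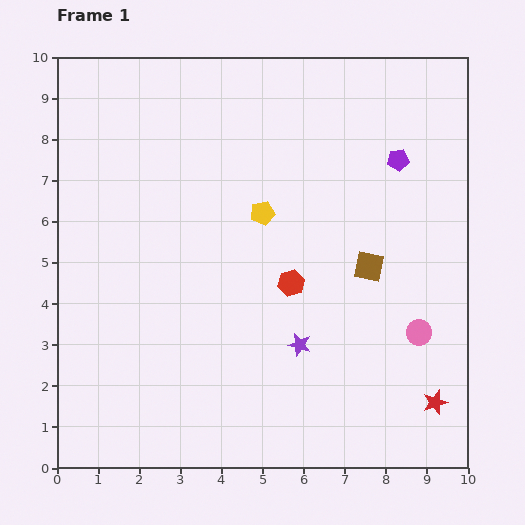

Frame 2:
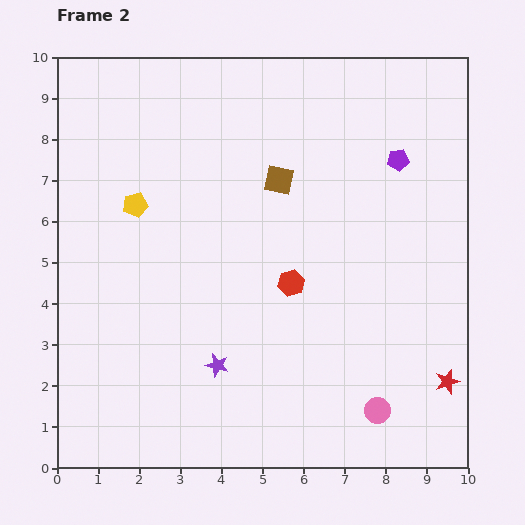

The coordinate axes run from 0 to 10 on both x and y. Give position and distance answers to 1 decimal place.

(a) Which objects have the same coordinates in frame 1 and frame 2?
the red hexagon, the purple pentagon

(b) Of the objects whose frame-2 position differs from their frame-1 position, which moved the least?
the red star

(moved 0.6)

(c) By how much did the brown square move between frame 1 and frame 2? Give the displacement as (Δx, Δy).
(-2.2, 2.1)

The brown square was at (7.6, 4.9) in frame 1 and (5.4, 7.0) in frame 2.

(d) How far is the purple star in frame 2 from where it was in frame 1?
2.1

The purple star moved from (5.9, 3.0) to (3.9, 2.5), a distance of √(2.0² + 0.5²) ≈ 2.1.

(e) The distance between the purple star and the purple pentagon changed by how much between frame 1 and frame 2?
+1.6

Distance in frame 1: 5.1. Distance in frame 2: 6.7.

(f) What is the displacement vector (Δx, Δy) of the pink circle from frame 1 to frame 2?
(-1.0, -1.9)

The pink circle was at (8.8, 3.3) in frame 1 and (7.8, 1.4) in frame 2.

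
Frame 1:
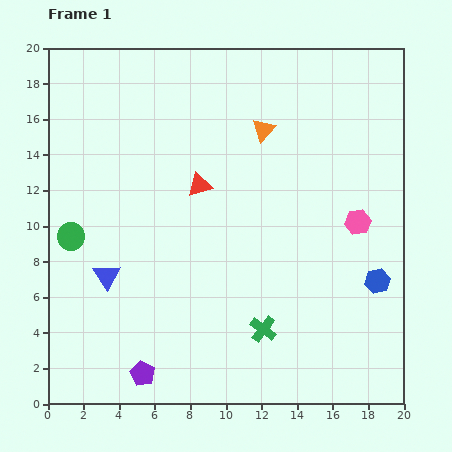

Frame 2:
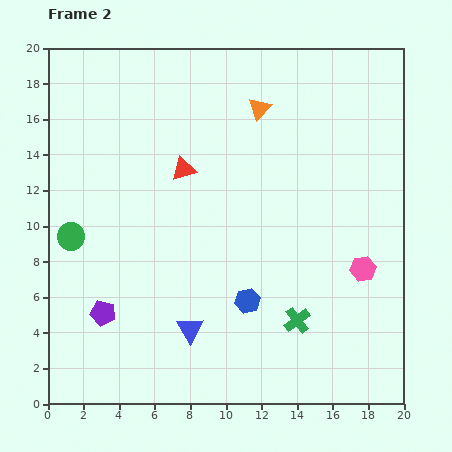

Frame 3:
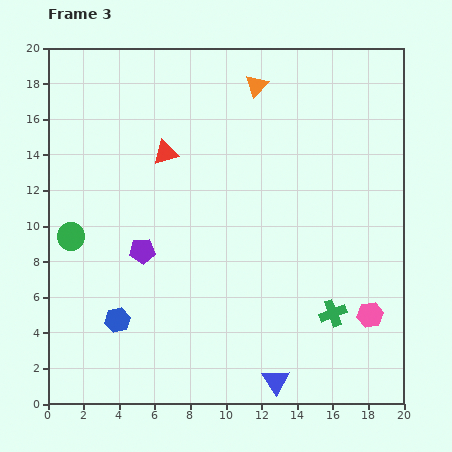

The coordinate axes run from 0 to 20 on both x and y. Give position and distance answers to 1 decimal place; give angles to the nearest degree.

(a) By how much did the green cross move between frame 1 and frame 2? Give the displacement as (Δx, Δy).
(1.9, 0.5)

The green cross was at (12.1, 4.2) in frame 1 and (14.0, 4.7) in frame 2.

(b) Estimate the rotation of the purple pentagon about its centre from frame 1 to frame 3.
30° counter-clockwise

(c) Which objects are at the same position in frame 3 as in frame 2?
the green circle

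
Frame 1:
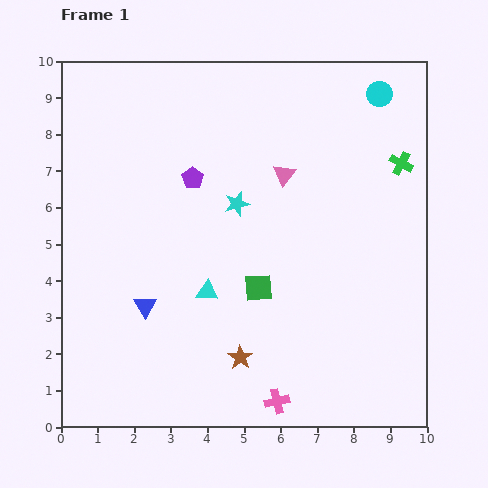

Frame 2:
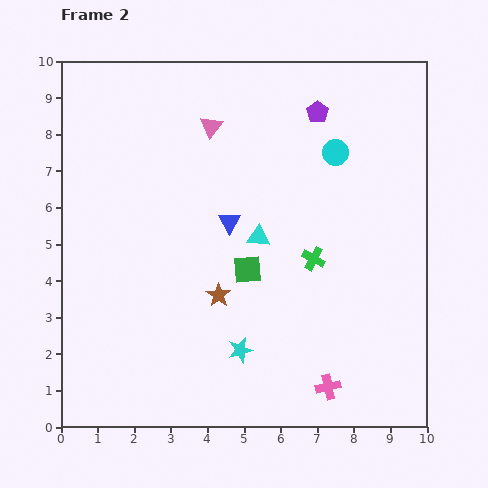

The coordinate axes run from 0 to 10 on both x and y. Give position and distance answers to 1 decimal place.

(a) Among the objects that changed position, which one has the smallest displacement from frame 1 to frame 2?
the green square

(moved 0.6)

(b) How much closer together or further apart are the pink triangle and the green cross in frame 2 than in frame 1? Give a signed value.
+1.4

Distance in frame 1: 3.2. Distance in frame 2: 4.6.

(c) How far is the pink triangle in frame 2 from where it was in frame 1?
2.4

The pink triangle moved from (6.1, 6.9) to (4.1, 8.2), a distance of √(2.0² + 1.3²) ≈ 2.4.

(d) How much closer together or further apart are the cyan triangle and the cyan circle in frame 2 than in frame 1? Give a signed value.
-4.1

Distance in frame 1: 7.2. Distance in frame 2: 3.1.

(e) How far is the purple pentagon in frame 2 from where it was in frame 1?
3.8

The purple pentagon moved from (3.6, 6.8) to (7.0, 8.6), a distance of √(3.4² + 1.8²) ≈ 3.8.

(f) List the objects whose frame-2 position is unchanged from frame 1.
none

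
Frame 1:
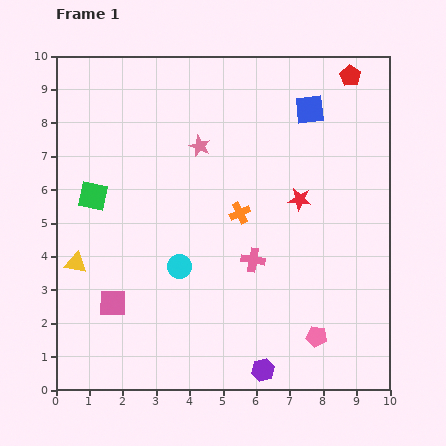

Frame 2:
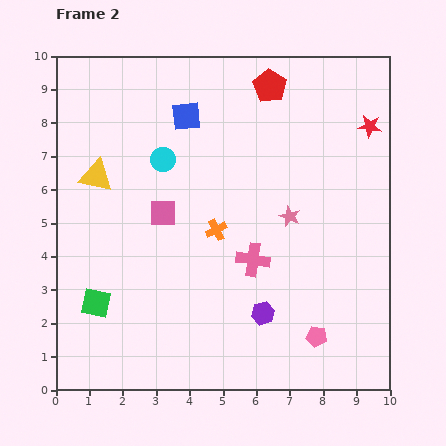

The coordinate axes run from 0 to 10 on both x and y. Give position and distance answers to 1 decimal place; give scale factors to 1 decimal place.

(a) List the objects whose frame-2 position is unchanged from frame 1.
the pink pentagon, the pink cross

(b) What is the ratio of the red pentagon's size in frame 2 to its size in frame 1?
1.6×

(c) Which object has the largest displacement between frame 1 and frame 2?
the blue square

(moved 3.7; next 3.4)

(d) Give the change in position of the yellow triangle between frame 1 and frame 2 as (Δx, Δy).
(0.6, 2.6)

The yellow triangle was at (0.6, 3.8) in frame 1 and (1.2, 6.4) in frame 2.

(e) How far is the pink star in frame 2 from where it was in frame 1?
3.4

The pink star moved from (4.3, 7.3) to (7.0, 5.2), a distance of √(2.7² + 2.1²) ≈ 3.4.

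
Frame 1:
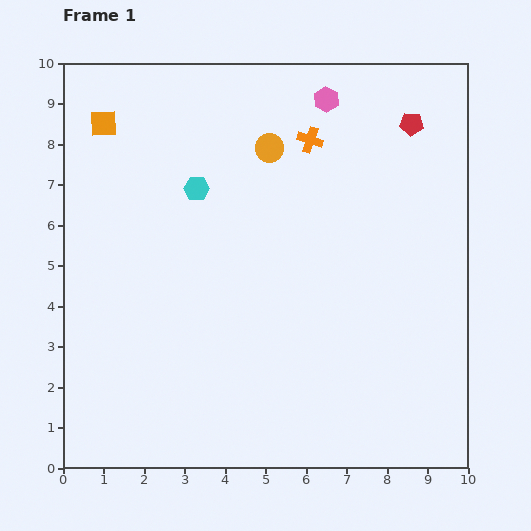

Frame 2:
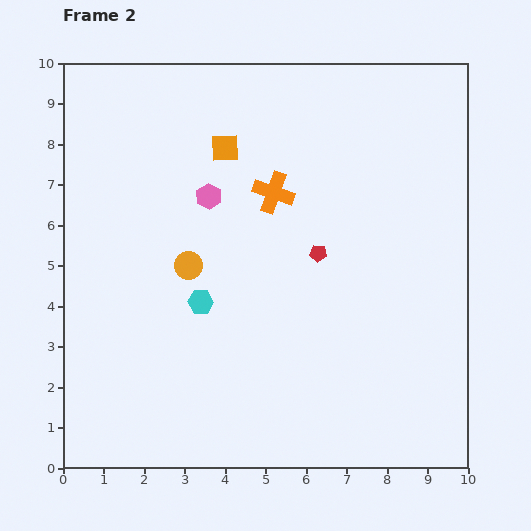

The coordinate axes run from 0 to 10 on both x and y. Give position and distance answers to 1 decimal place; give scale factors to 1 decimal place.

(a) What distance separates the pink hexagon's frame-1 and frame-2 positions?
3.8

The pink hexagon moved from (6.5, 9.1) to (3.6, 6.7), a distance of √(2.9² + 2.4²) ≈ 3.8.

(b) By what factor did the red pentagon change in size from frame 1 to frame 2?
0.7×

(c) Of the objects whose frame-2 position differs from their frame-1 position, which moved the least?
the orange cross

(moved 1.6)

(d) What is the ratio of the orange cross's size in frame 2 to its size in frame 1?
1.6×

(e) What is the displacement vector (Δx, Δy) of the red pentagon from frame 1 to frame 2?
(-2.3, -3.2)

The red pentagon was at (8.6, 8.5) in frame 1 and (6.3, 5.3) in frame 2.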